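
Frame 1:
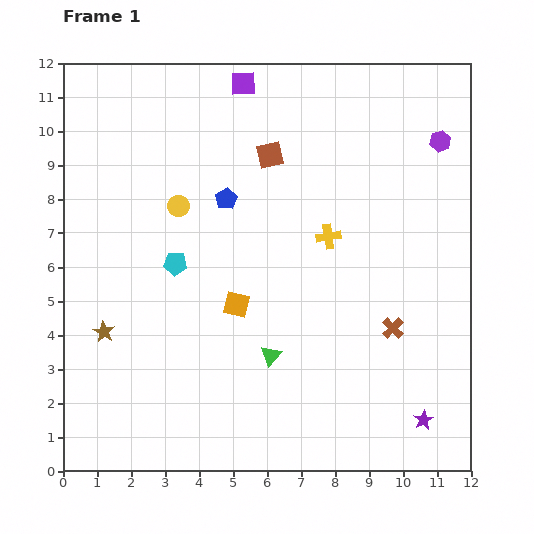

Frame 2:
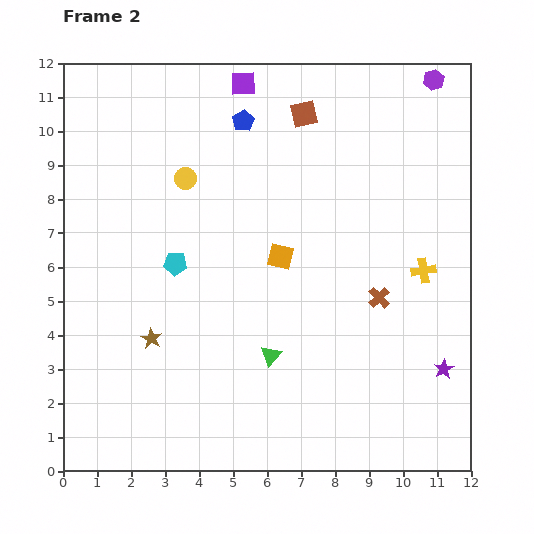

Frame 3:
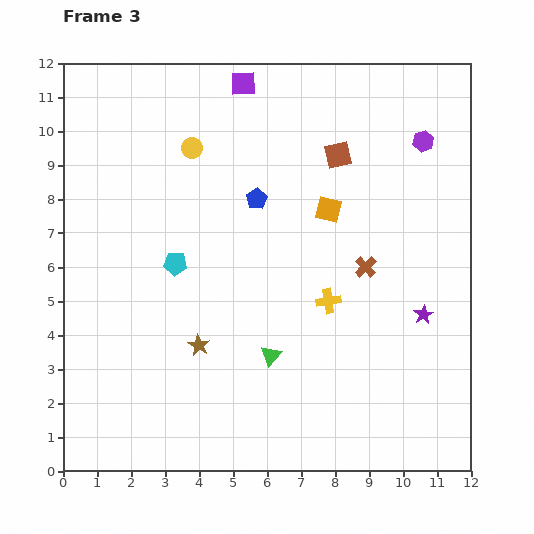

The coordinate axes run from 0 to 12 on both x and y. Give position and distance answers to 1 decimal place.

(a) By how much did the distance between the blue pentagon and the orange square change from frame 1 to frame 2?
+1.0

Distance in frame 1: 3.1. Distance in frame 2: 4.1.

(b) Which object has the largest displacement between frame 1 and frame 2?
the yellow cross

(moved 3.0; next 2.4)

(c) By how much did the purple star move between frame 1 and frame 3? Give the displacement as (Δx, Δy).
(0.0, 3.1)

The purple star was at (10.6, 1.5) in frame 1 and (10.6, 4.6) in frame 3.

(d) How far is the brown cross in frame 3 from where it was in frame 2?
1.0

The brown cross moved from (9.3, 5.1) to (8.9, 6.0), a distance of √(0.4² + 0.9²) ≈ 1.0.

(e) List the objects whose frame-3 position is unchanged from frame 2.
the purple square, the green triangle, the cyan pentagon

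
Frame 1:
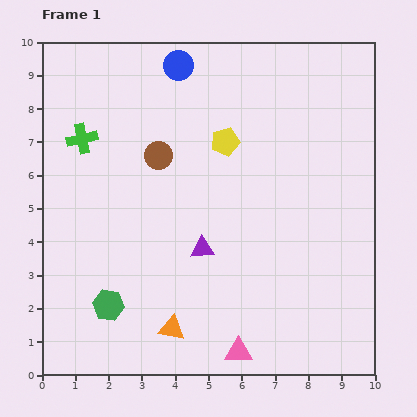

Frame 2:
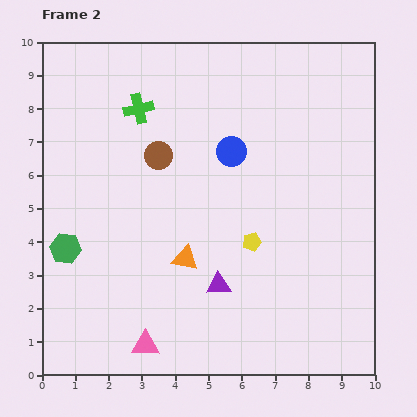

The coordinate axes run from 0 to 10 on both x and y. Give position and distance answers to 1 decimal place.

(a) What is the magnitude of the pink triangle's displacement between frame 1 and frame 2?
2.8

The pink triangle moved from (5.9, 0.7) to (3.1, 0.9), a distance of √(2.8² + 0.2²) ≈ 2.8.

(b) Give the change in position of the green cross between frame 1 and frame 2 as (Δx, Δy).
(1.7, 0.9)

The green cross was at (1.2, 7.1) in frame 1 and (2.9, 8.0) in frame 2.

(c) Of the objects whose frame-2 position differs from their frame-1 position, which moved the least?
the purple triangle

(moved 1.2)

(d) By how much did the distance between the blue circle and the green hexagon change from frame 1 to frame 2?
-1.7

Distance in frame 1: 7.5. Distance in frame 2: 5.8.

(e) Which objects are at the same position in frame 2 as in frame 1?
the brown circle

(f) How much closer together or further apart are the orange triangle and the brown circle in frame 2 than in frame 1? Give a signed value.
-2.0

Distance in frame 1: 5.2. Distance in frame 2: 3.2.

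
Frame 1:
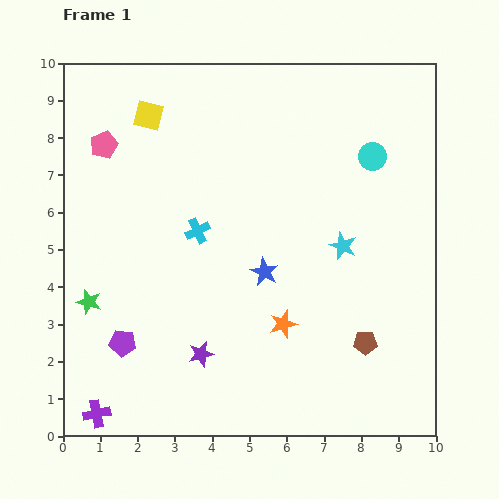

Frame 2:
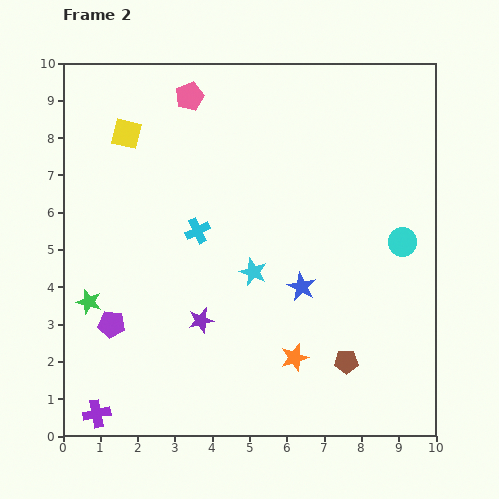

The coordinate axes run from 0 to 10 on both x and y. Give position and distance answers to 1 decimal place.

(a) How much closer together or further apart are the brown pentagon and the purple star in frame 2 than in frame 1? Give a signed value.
-0.3

Distance in frame 1: 4.4. Distance in frame 2: 4.1.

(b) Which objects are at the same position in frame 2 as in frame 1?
the cyan cross, the green star, the purple cross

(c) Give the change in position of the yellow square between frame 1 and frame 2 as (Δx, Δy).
(-0.6, -0.5)

The yellow square was at (2.3, 8.6) in frame 1 and (1.7, 8.1) in frame 2.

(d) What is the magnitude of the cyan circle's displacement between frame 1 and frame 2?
2.4

The cyan circle moved from (8.3, 7.5) to (9.1, 5.2), a distance of √(0.8² + 2.3²) ≈ 2.4.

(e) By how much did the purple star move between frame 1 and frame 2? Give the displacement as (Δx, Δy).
(0.0, 0.9)

The purple star was at (3.7, 2.2) in frame 1 and (3.7, 3.1) in frame 2.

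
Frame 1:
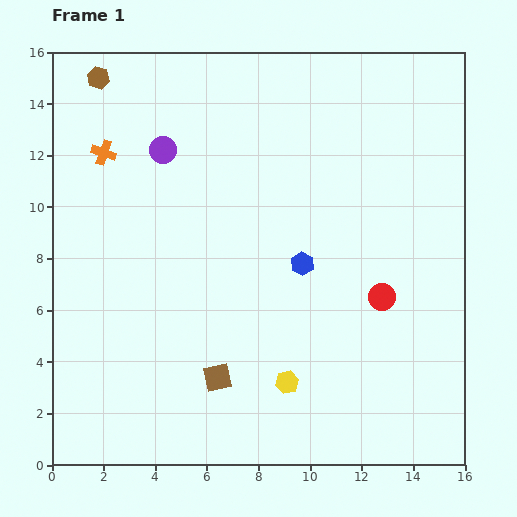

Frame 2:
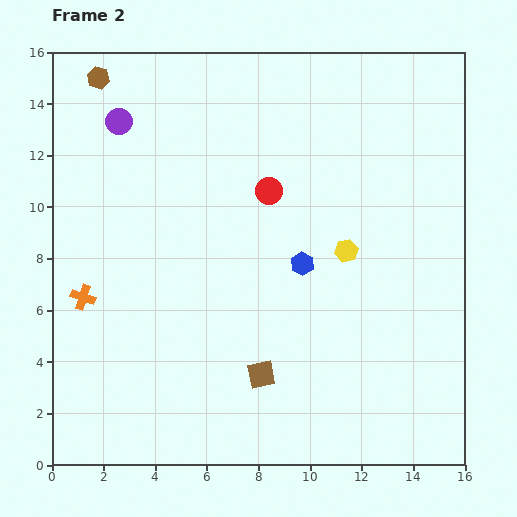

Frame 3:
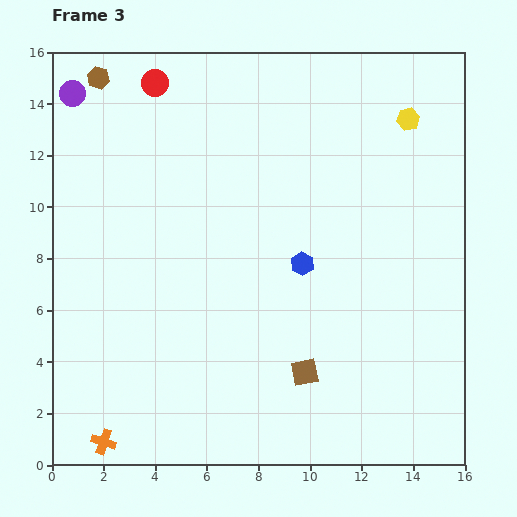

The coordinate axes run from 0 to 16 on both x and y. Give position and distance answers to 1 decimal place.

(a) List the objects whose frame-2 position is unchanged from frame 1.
the blue hexagon, the brown hexagon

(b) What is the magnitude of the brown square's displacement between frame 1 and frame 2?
1.7

The brown square moved from (6.4, 3.4) to (8.1, 3.5), a distance of √(1.7² + 0.1²) ≈ 1.7.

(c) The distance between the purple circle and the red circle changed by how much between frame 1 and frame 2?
-3.8

Distance in frame 1: 10.2. Distance in frame 2: 6.4.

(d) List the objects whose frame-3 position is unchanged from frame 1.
the blue hexagon, the brown hexagon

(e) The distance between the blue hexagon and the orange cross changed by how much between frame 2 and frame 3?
+1.7

Distance in frame 2: 8.6. Distance in frame 3: 10.3.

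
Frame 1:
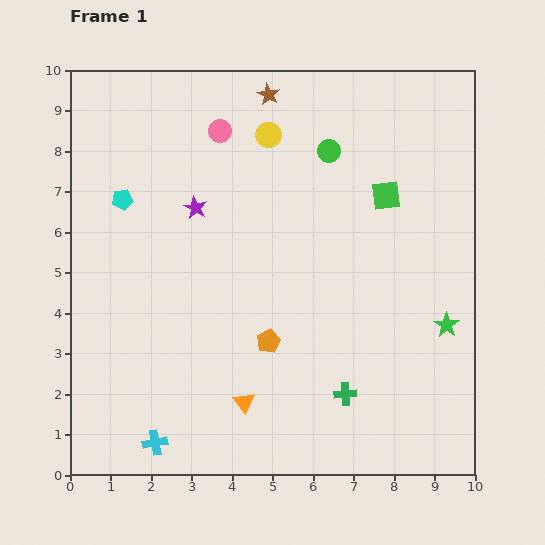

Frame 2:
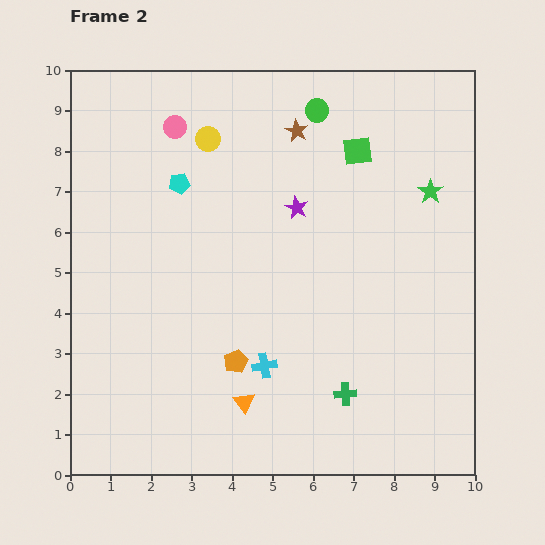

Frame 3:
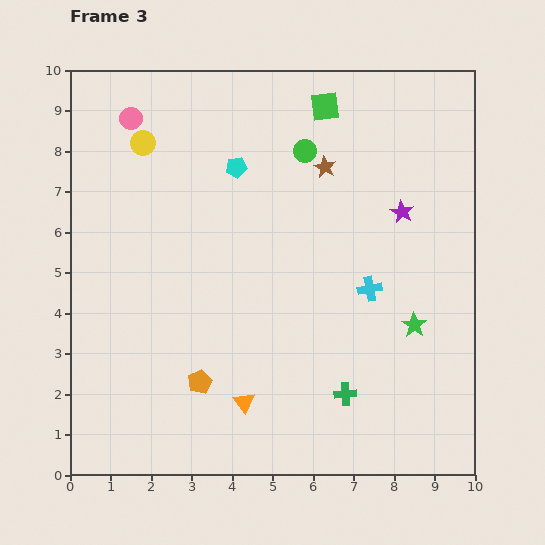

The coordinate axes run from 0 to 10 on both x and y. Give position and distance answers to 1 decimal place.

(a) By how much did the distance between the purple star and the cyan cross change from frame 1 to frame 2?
-1.9

Distance in frame 1: 5.9. Distance in frame 2: 4.0.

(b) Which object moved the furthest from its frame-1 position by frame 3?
the cyan cross

(moved 6.5; next 5.1)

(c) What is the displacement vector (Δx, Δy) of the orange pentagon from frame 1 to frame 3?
(-1.7, -1.0)

The orange pentagon was at (4.9, 3.3) in frame 1 and (3.2, 2.3) in frame 3.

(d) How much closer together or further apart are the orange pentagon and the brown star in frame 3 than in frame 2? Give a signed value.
+0.2

Distance in frame 2: 5.9. Distance in frame 3: 6.1.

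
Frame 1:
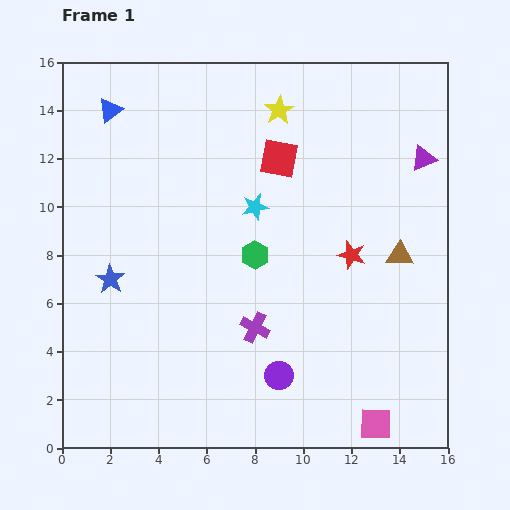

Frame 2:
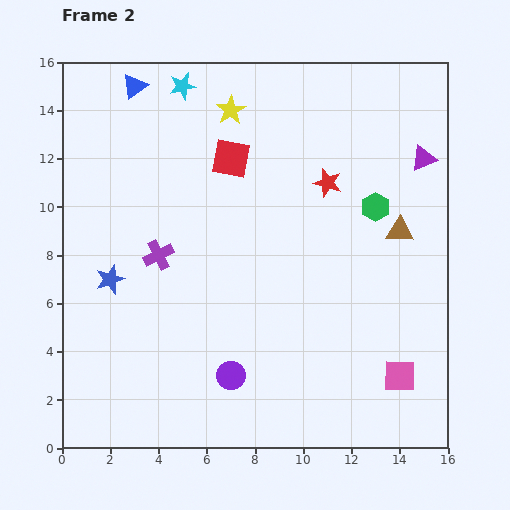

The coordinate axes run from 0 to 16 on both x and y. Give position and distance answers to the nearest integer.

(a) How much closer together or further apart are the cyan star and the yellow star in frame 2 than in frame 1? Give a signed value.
-2

Distance in frame 1: 4. Distance in frame 2: 2.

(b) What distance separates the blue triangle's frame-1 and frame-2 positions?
1

The blue triangle moved from (2, 14) to (3, 15), a distance of √(1² + 1²) ≈ 1.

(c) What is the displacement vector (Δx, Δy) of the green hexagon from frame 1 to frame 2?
(5, 2)

The green hexagon was at (8, 8) in frame 1 and (13, 10) in frame 2.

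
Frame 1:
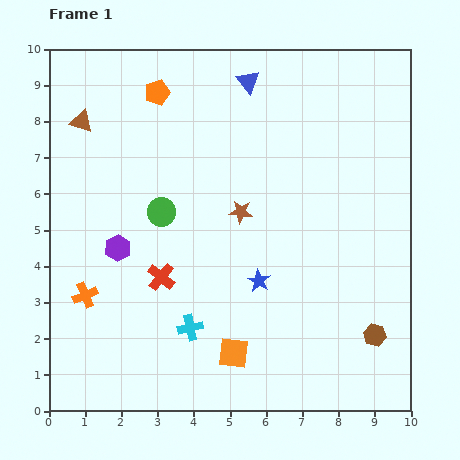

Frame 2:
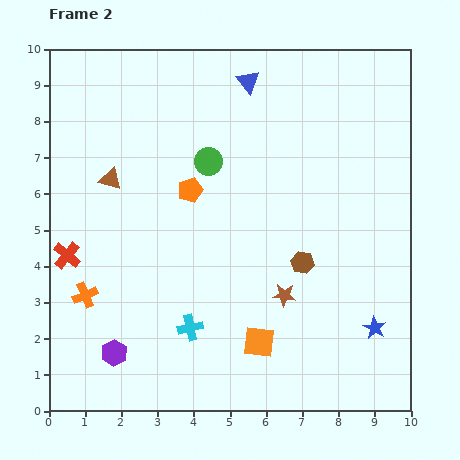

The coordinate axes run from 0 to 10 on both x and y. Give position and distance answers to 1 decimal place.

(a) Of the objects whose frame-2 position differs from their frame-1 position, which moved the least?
the orange square

(moved 0.8)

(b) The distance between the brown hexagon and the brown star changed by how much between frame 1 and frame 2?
-4.0

Distance in frame 1: 5.0. Distance in frame 2: 1.0.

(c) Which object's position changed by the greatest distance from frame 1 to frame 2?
the blue star

(moved 3.5; next 2.9)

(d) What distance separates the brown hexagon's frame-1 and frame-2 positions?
2.8

The brown hexagon moved from (9.0, 2.1) to (7.0, 4.1), a distance of √(2.0² + 2.0²) ≈ 2.8.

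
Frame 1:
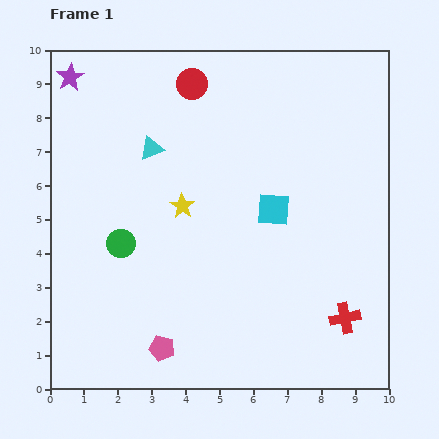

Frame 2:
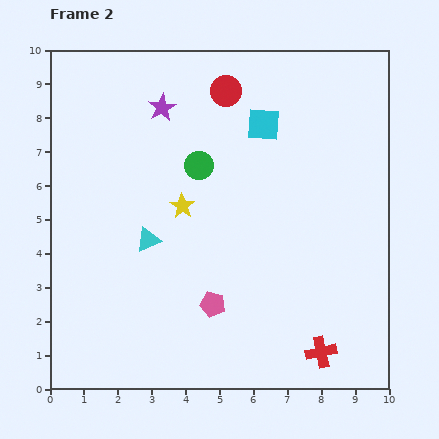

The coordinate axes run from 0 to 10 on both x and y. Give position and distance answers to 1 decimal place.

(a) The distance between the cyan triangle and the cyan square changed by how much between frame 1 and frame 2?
+0.8

Distance in frame 1: 4.0. Distance in frame 2: 4.8.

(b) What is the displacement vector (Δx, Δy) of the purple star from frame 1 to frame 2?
(2.7, -0.9)

The purple star was at (0.6, 9.2) in frame 1 and (3.3, 8.3) in frame 2.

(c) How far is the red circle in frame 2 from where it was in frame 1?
1.0

The red circle moved from (4.2, 9.0) to (5.2, 8.8), a distance of √(1.0² + 0.2²) ≈ 1.0.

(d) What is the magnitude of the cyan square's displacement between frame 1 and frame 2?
2.5

The cyan square moved from (6.6, 5.3) to (6.3, 7.8), a distance of √(0.3² + 2.5²) ≈ 2.5.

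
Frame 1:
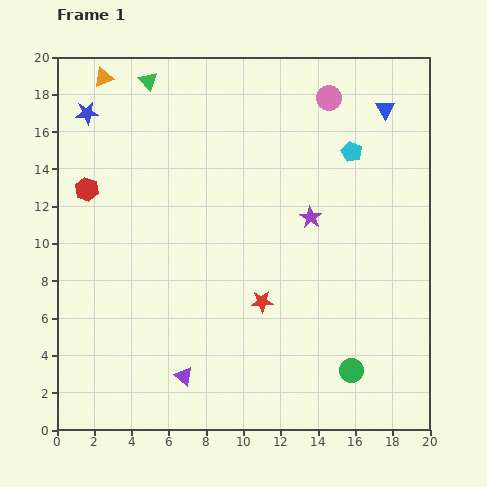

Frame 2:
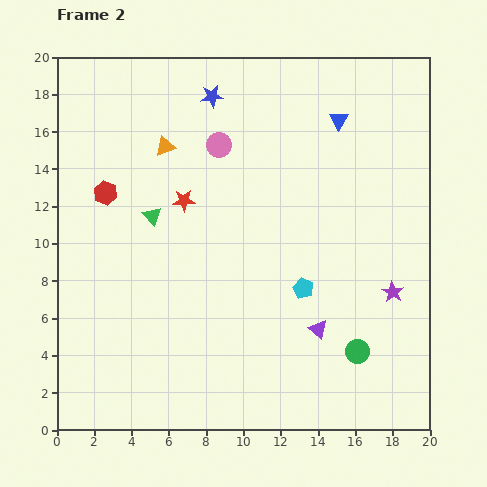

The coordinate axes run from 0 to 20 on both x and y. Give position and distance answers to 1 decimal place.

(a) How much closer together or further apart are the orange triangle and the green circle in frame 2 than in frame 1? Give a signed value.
-5.5

Distance in frame 1: 20.6. Distance in frame 2: 15.1.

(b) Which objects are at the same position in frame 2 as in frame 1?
none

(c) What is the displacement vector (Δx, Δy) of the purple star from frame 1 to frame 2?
(4.4, -4.0)

The purple star was at (13.6, 11.4) in frame 1 and (18.0, 7.4) in frame 2.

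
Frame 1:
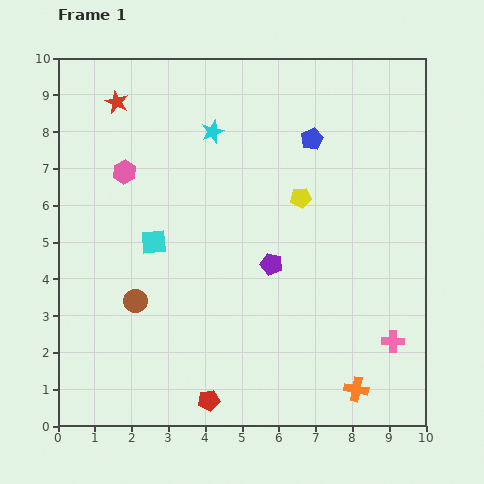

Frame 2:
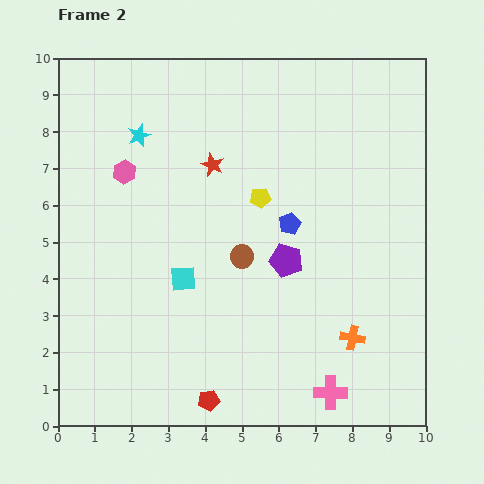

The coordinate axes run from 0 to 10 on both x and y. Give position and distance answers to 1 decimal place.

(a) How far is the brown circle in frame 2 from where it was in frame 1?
3.1

The brown circle moved from (2.1, 3.4) to (5.0, 4.6), a distance of √(2.9² + 1.2²) ≈ 3.1.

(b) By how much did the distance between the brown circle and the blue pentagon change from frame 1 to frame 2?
-4.9

Distance in frame 1: 6.5. Distance in frame 2: 1.6.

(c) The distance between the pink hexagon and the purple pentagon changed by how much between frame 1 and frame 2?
+0.3

Distance in frame 1: 4.7. Distance in frame 2: 5.0.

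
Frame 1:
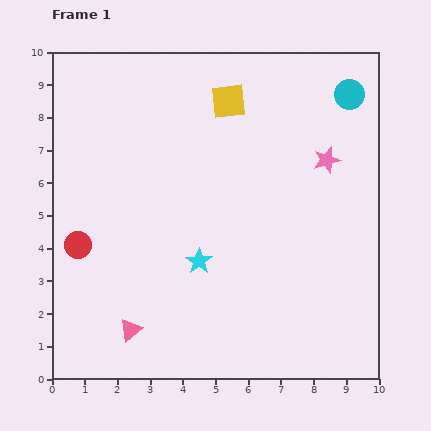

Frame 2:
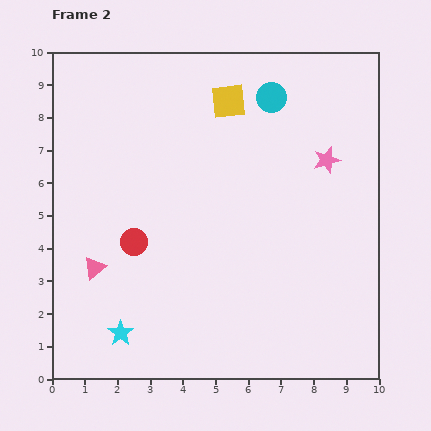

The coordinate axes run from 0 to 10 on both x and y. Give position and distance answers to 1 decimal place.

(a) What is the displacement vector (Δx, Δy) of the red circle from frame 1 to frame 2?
(1.7, 0.1)

The red circle was at (0.8, 4.1) in frame 1 and (2.5, 4.2) in frame 2.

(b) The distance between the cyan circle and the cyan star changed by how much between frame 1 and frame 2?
+1.6

Distance in frame 1: 6.9. Distance in frame 2: 8.5.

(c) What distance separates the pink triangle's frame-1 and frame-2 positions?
2.2

The pink triangle moved from (2.4, 1.5) to (1.3, 3.4), a distance of √(1.1² + 1.9²) ≈ 2.2.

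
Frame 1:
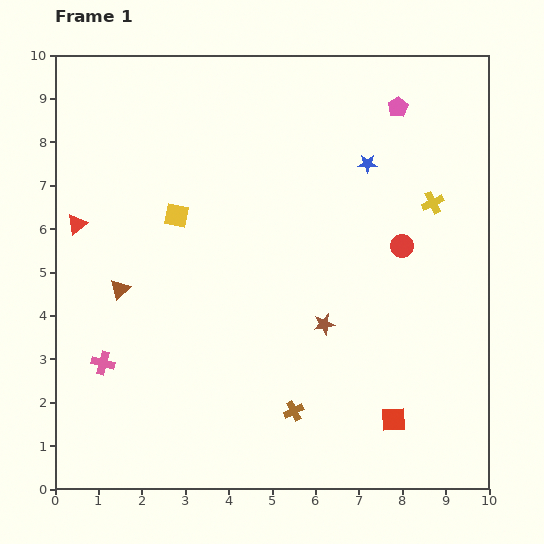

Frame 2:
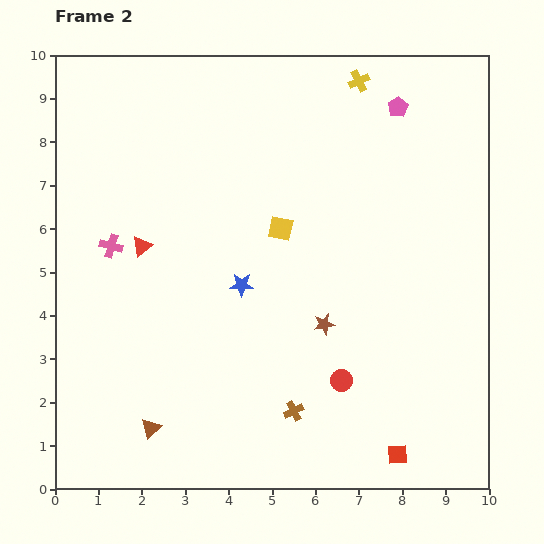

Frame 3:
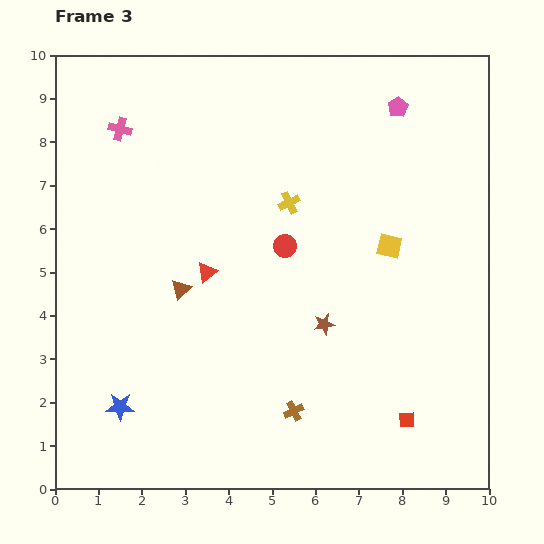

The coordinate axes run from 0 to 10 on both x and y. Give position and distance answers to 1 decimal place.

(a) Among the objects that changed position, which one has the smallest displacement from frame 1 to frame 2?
the red square

(moved 0.8)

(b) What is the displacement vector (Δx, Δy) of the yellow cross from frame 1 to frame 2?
(-1.7, 2.8)

The yellow cross was at (8.7, 6.6) in frame 1 and (7.0, 9.4) in frame 2.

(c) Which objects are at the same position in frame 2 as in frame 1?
the pink pentagon, the brown star, the brown cross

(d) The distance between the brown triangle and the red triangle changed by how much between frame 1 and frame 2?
+2.4

Distance in frame 1: 1.8. Distance in frame 2: 4.2.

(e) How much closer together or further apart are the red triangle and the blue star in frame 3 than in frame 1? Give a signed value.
-3.1

Distance in frame 1: 6.8. Distance in frame 3: 3.7.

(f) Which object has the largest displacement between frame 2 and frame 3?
the blue star

(moved 4.0; next 3.4)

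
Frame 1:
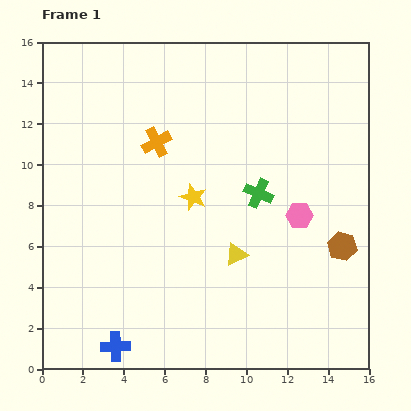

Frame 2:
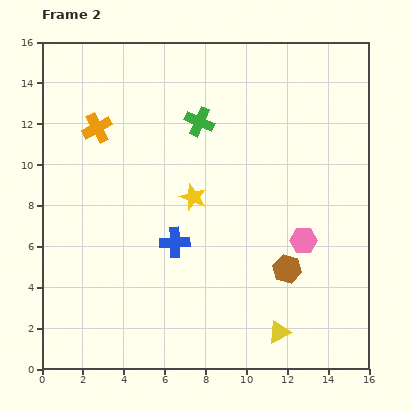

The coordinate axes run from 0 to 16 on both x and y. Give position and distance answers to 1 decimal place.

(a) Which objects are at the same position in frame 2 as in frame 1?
the yellow star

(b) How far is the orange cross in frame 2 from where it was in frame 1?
3.0

The orange cross moved from (5.6, 11.1) to (2.7, 11.8), a distance of √(2.9² + 0.7²) ≈ 3.0.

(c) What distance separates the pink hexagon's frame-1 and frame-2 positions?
1.2

The pink hexagon moved from (12.6, 7.5) to (12.8, 6.3), a distance of √(0.2² + 1.2²) ≈ 1.2.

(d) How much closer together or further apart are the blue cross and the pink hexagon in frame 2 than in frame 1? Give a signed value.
-4.7

Distance in frame 1: 11.0. Distance in frame 2: 6.3.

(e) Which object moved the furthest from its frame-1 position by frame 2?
the blue cross

(moved 5.9; next 4.5)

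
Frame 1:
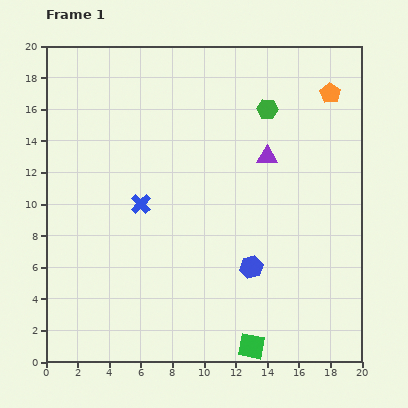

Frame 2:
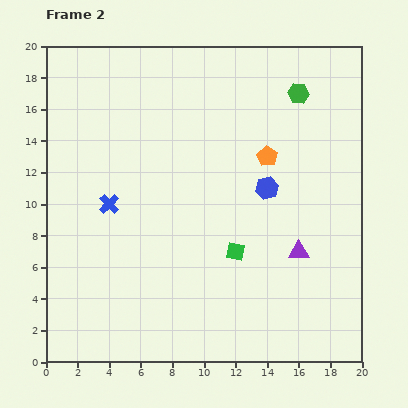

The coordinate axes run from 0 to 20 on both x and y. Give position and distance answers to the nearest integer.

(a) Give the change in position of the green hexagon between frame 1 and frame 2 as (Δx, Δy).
(2, 1)

The green hexagon was at (14, 16) in frame 1 and (16, 17) in frame 2.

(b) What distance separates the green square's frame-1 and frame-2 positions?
6

The green square moved from (13, 1) to (12, 7), a distance of √(1² + 6²) ≈ 6.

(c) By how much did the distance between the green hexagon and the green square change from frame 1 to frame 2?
-4

Distance in frame 1: 15. Distance in frame 2: 11.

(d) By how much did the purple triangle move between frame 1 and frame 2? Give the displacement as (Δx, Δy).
(2, -6)

The purple triangle was at (14, 13) in frame 1 and (16, 7) in frame 2.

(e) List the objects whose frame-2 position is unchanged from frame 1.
none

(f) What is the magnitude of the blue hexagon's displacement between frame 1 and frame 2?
5

The blue hexagon moved from (13, 6) to (14, 11), a distance of √(1² + 5²) ≈ 5.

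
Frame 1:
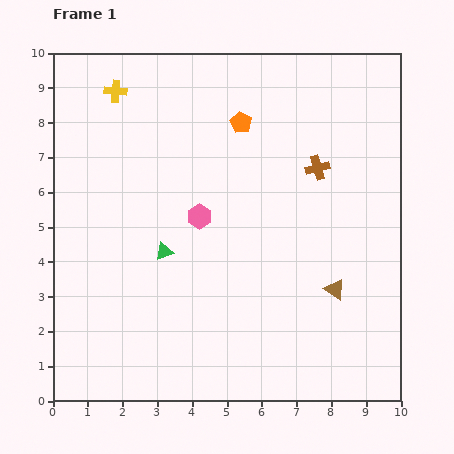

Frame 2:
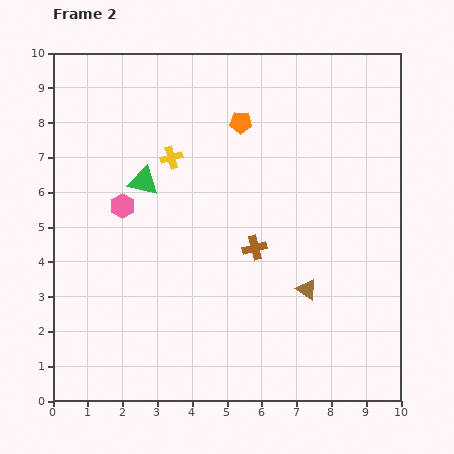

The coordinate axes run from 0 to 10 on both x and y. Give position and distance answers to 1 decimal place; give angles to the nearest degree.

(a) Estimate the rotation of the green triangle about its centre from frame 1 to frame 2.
34° clockwise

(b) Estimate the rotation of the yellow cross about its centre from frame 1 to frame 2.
20° counter-clockwise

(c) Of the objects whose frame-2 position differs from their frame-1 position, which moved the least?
the brown triangle

(moved 0.8)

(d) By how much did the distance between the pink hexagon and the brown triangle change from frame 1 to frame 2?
+1.4

Distance in frame 1: 4.4. Distance in frame 2: 5.8.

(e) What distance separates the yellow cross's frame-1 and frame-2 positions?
2.5

The yellow cross moved from (1.8, 8.9) to (3.4, 7.0), a distance of √(1.6² + 1.9²) ≈ 2.5.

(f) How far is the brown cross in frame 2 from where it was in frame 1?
2.9

The brown cross moved from (7.6, 6.7) to (5.8, 4.4), a distance of √(1.8² + 2.3²) ≈ 2.9.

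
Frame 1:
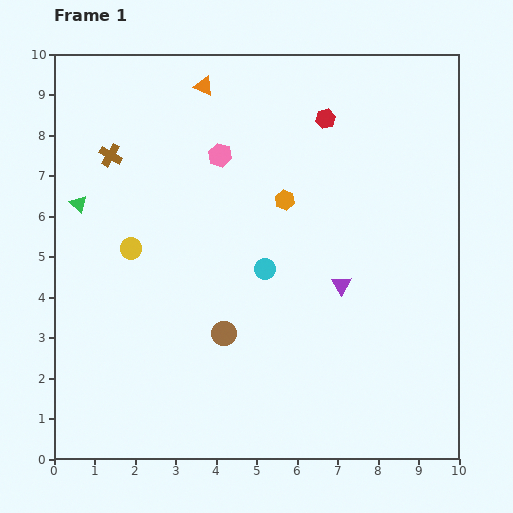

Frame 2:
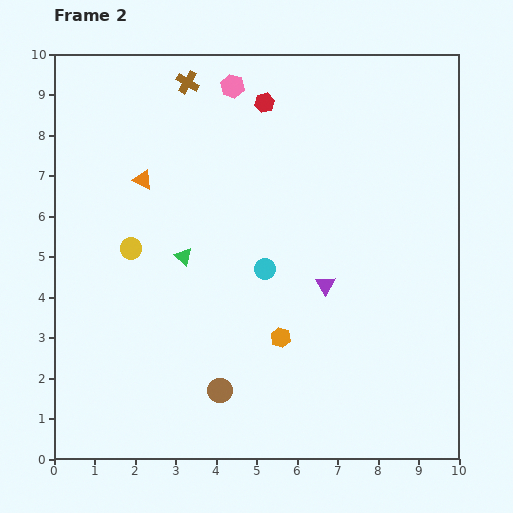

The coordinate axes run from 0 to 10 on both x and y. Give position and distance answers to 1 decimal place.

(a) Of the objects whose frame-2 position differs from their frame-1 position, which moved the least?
the purple triangle

(moved 0.4)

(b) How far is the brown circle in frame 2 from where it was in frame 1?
1.4

The brown circle moved from (4.2, 3.1) to (4.1, 1.7), a distance of √(0.1² + 1.4²) ≈ 1.4.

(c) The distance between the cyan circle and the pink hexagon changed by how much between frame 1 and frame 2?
+1.6

Distance in frame 1: 3.0. Distance in frame 2: 4.6.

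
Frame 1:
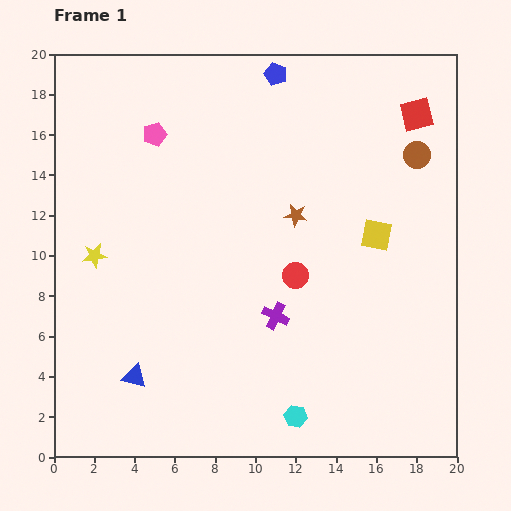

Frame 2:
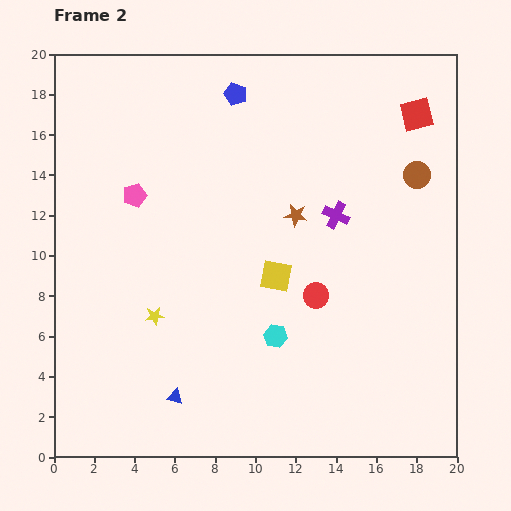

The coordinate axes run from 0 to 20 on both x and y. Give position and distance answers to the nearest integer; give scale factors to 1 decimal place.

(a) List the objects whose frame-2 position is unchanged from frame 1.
the red square, the brown star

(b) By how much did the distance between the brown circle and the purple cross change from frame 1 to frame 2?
-7

Distance in frame 1: 11. Distance in frame 2: 4.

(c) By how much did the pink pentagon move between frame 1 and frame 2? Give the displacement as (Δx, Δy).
(-1, -3)

The pink pentagon was at (5, 16) in frame 1 and (4, 13) in frame 2.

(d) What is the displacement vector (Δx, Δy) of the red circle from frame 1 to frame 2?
(1, -1)

The red circle was at (12, 9) in frame 1 and (13, 8) in frame 2.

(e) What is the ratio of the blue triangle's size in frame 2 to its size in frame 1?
0.6×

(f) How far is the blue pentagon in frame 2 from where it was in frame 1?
2

The blue pentagon moved from (11, 19) to (9, 18), a distance of √(2² + 1²) ≈ 2.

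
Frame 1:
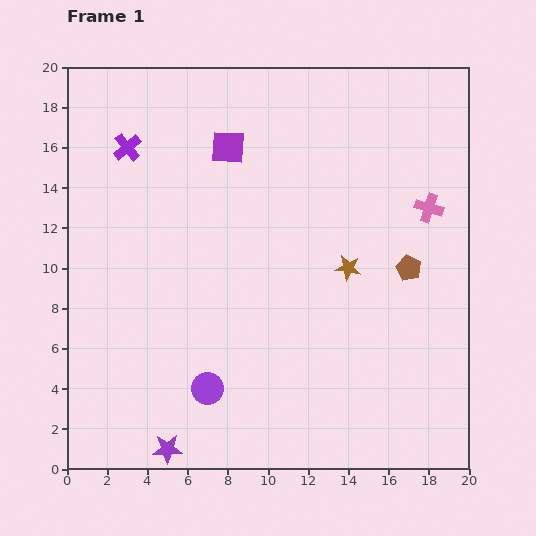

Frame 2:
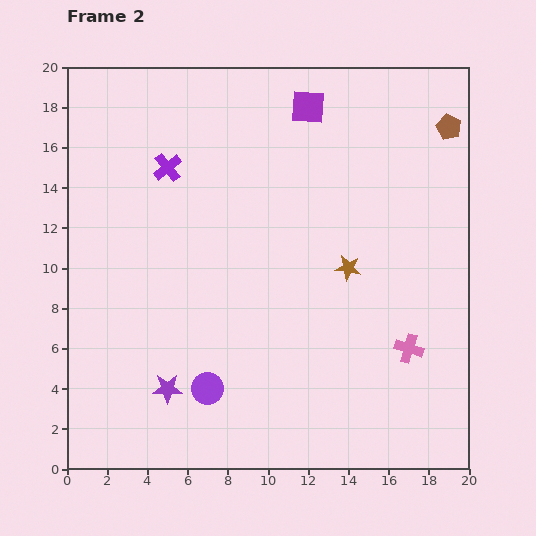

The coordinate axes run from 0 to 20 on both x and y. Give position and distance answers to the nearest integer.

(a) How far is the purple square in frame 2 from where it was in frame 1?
4

The purple square moved from (8, 16) to (12, 18), a distance of √(4² + 2²) ≈ 4.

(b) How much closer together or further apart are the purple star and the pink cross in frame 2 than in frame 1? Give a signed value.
-6

Distance in frame 1: 18. Distance in frame 2: 12.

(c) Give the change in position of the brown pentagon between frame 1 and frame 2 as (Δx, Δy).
(2, 7)

The brown pentagon was at (17, 10) in frame 1 and (19, 17) in frame 2.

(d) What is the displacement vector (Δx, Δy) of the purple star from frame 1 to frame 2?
(0, 3)

The purple star was at (5, 1) in frame 1 and (5, 4) in frame 2.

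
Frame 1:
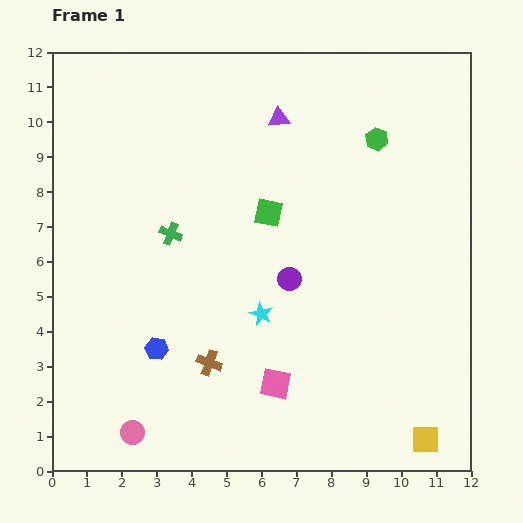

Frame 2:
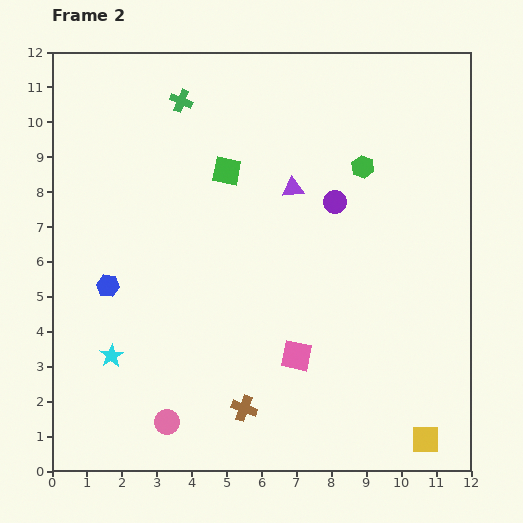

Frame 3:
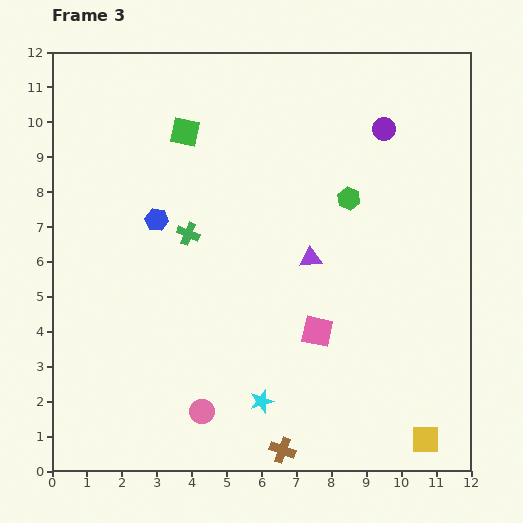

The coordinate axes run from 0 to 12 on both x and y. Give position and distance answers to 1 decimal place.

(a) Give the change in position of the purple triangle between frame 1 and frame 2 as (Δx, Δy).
(0.4, -2.0)

The purple triangle was at (6.5, 10.1) in frame 1 and (6.9, 8.1) in frame 2.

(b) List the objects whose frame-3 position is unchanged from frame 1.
the yellow square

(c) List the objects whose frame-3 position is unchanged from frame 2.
the yellow square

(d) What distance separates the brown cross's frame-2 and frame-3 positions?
1.6

The brown cross moved from (5.5, 1.8) to (6.6, 0.6), a distance of √(1.1² + 1.2²) ≈ 1.6.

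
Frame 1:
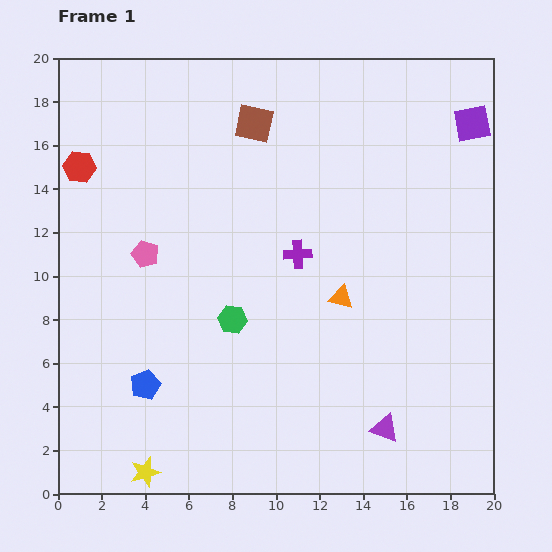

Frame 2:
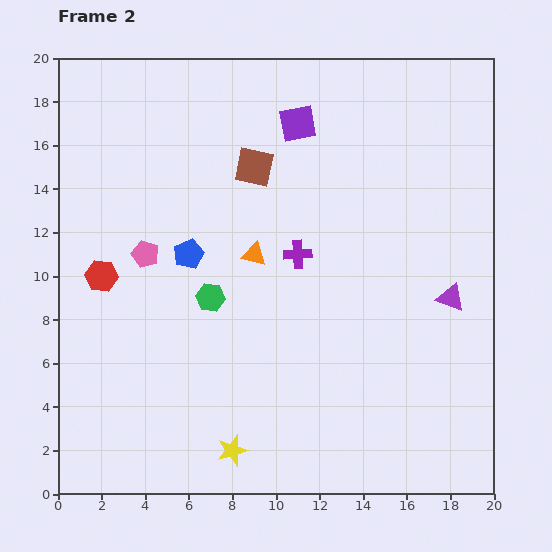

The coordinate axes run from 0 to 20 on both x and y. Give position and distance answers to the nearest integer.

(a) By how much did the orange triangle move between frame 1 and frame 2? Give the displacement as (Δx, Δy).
(-4, 2)

The orange triangle was at (13, 9) in frame 1 and (9, 11) in frame 2.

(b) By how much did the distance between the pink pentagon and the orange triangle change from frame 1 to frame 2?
-4

Distance in frame 1: 9. Distance in frame 2: 5.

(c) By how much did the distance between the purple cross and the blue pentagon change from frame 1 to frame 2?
-4

Distance in frame 1: 9. Distance in frame 2: 5.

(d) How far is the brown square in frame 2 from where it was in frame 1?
2

The brown square moved from (9, 17) to (9, 15), a distance of √(0² + 2²) ≈ 2.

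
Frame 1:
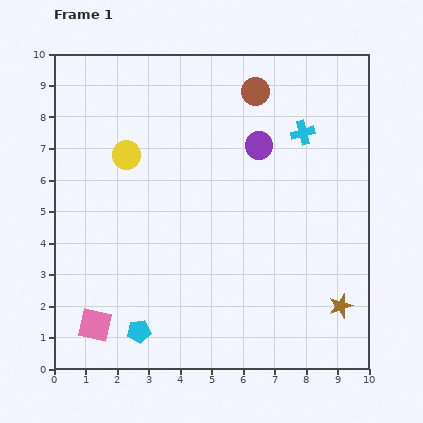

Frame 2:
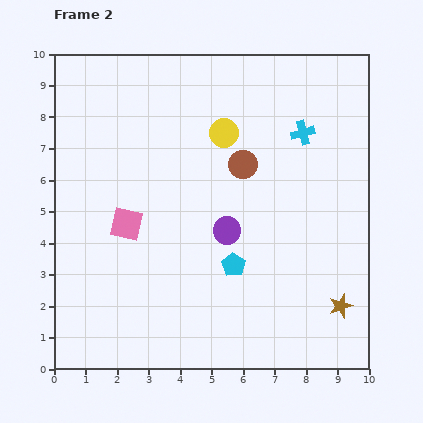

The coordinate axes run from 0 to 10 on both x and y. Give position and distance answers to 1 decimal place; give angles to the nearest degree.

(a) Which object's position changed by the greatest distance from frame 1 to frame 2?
the cyan pentagon

(moved 3.7; next 3.4)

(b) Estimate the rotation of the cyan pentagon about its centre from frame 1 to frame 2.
30° counter-clockwise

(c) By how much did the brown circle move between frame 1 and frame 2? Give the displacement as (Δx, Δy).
(-0.4, -2.3)

The brown circle was at (6.4, 8.8) in frame 1 and (6.0, 6.5) in frame 2.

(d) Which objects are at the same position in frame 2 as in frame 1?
the brown star, the cyan cross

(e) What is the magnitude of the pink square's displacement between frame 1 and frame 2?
3.4

The pink square moved from (1.3, 1.4) to (2.3, 4.6), a distance of √(1.0² + 3.2²) ≈ 3.4.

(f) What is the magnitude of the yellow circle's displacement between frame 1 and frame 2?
3.2

The yellow circle moved from (2.3, 6.8) to (5.4, 7.5), a distance of √(3.1² + 0.7²) ≈ 3.2.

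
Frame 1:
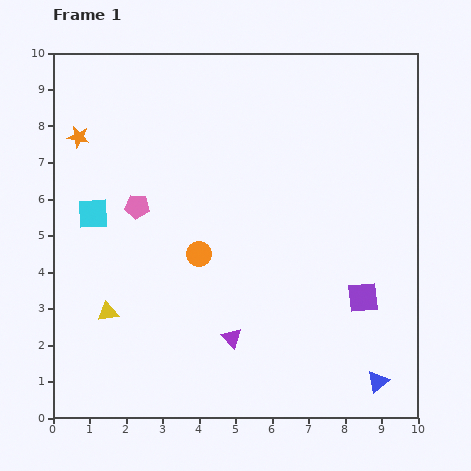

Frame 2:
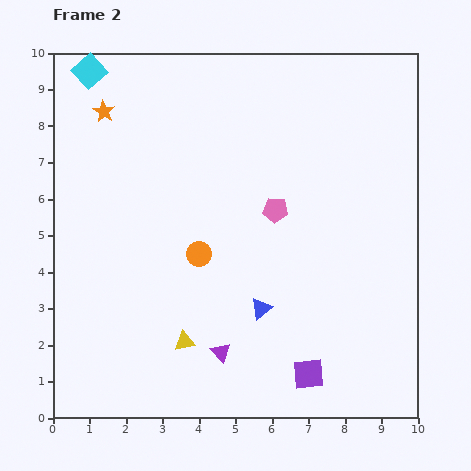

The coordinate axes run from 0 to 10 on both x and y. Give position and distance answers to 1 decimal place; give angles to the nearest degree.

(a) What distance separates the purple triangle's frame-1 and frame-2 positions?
0.5

The purple triangle moved from (4.9, 2.2) to (4.6, 1.8), a distance of √(0.3² + 0.4²) ≈ 0.5.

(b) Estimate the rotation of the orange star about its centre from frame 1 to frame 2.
20° clockwise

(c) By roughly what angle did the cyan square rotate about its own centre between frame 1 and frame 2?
39° counter-clockwise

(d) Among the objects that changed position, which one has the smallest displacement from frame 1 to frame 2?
the purple triangle

(moved 0.5)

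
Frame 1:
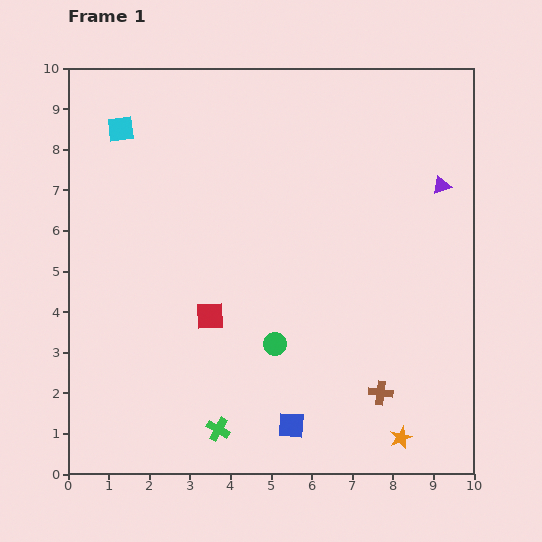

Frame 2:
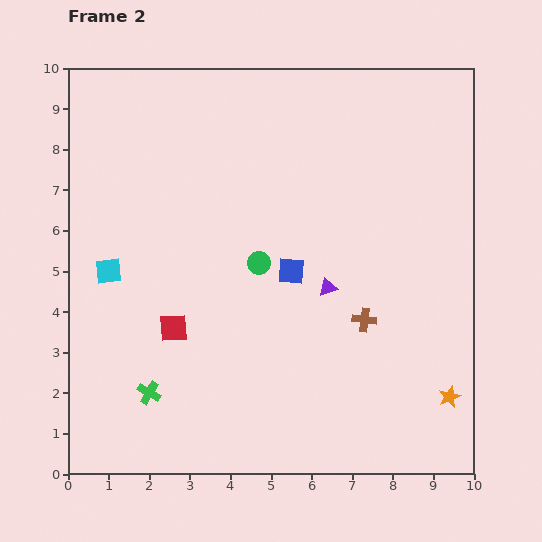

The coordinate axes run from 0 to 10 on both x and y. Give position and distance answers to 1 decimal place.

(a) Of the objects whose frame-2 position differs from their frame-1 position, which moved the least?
the red square

(moved 0.9)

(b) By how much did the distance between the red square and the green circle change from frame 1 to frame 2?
+0.9

Distance in frame 1: 1.7. Distance in frame 2: 2.6.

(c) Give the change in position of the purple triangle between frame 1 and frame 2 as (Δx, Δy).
(-2.8, -2.5)

The purple triangle was at (9.2, 7.1) in frame 1 and (6.4, 4.6) in frame 2.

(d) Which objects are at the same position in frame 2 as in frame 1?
none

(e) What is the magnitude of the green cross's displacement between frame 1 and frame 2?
1.9

The green cross moved from (3.7, 1.1) to (2.0, 2.0), a distance of √(1.7² + 0.9²) ≈ 1.9.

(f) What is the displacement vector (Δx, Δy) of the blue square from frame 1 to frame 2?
(0.0, 3.8)

The blue square was at (5.5, 1.2) in frame 1 and (5.5, 5.0) in frame 2.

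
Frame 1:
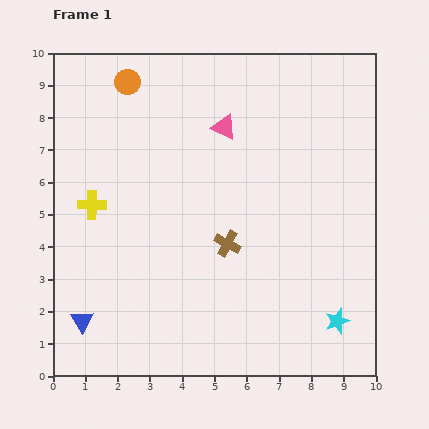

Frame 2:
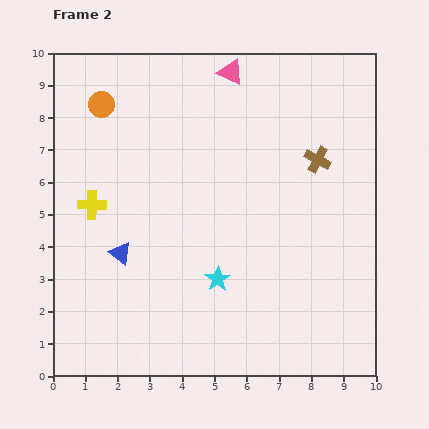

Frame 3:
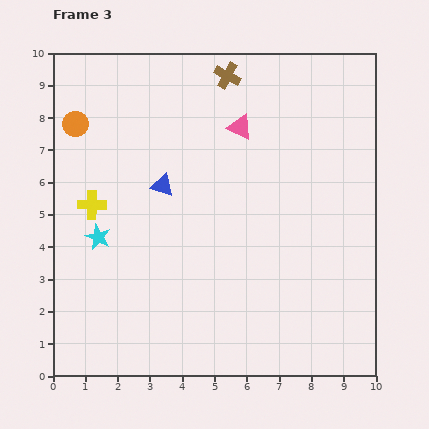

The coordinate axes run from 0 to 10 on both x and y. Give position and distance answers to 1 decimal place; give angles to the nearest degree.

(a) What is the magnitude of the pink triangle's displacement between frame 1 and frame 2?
1.7

The pink triangle moved from (5.3, 7.7) to (5.5, 9.4), a distance of √(0.2² + 1.7²) ≈ 1.7.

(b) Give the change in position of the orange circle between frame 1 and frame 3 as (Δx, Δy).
(-1.6, -1.3)

The orange circle was at (2.3, 9.1) in frame 1 and (0.7, 7.8) in frame 3.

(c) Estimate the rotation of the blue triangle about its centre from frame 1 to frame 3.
40° counter-clockwise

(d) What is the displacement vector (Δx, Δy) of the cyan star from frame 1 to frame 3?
(-7.4, 2.6)

The cyan star was at (8.8, 1.7) in frame 1 and (1.4, 4.3) in frame 3.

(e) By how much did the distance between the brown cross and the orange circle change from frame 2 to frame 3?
-2.0

Distance in frame 2: 6.9. Distance in frame 3: 4.9.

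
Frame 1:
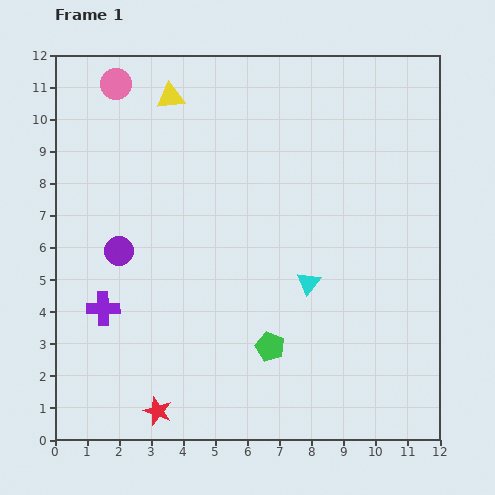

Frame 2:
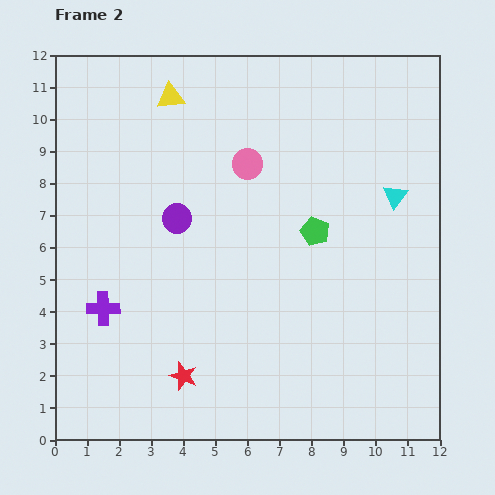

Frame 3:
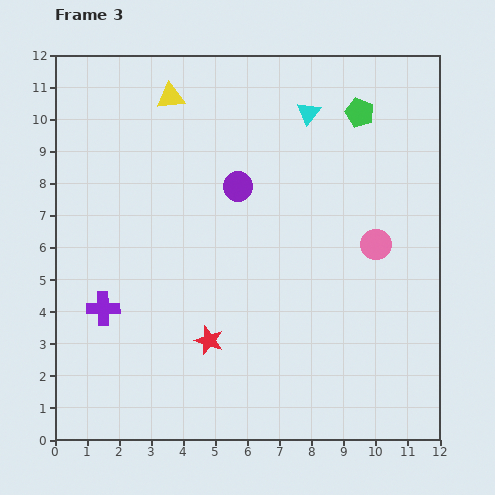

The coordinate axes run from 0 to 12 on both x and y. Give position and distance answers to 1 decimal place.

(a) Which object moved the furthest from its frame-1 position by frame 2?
the pink circle

(moved 4.8; next 3.9)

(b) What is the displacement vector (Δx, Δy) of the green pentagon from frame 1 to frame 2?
(1.4, 3.6)

The green pentagon was at (6.7, 2.9) in frame 1 and (8.1, 6.5) in frame 2.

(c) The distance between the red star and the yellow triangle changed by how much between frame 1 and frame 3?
-2.1

Distance in frame 1: 9.8. Distance in frame 3: 7.7.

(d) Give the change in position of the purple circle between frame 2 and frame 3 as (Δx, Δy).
(1.9, 1.0)

The purple circle was at (3.8, 6.9) in frame 2 and (5.7, 7.9) in frame 3.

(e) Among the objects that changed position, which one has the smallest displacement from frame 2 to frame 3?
the red star

(moved 1.4)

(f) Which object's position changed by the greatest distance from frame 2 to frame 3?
the pink circle

(moved 4.7; next 4.0)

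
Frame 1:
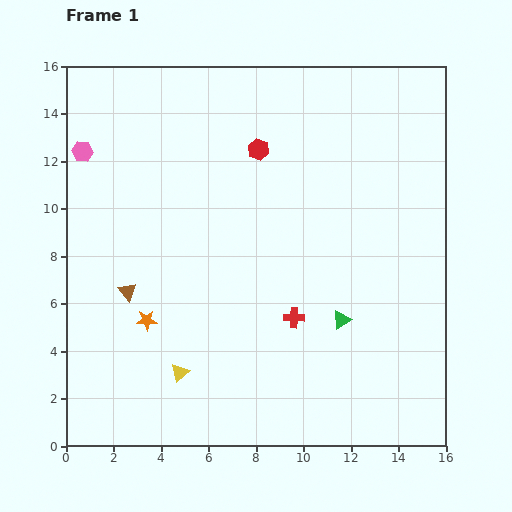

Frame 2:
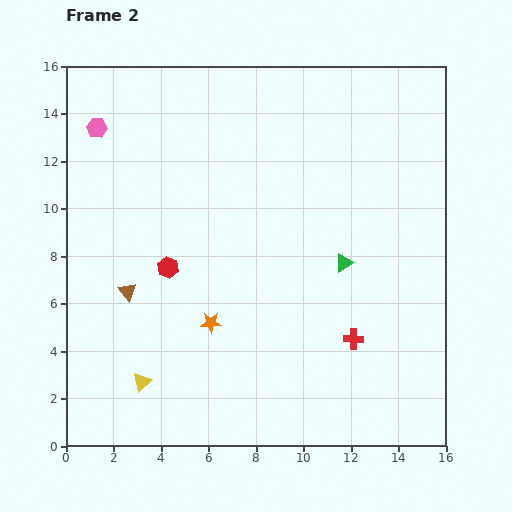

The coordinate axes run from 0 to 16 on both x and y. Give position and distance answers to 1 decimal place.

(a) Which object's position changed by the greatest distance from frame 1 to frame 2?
the red hexagon

(moved 6.3; next 2.7)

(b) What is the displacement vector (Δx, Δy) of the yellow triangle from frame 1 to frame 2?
(-1.6, -0.4)

The yellow triangle was at (4.8, 3.1) in frame 1 and (3.2, 2.7) in frame 2.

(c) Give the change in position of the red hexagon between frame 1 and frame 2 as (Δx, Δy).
(-3.8, -5.0)

The red hexagon was at (8.1, 12.5) in frame 1 and (4.3, 7.5) in frame 2.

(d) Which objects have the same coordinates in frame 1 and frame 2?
the brown triangle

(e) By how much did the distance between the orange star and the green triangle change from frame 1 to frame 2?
-2.1

Distance in frame 1: 8.2. Distance in frame 2: 6.1.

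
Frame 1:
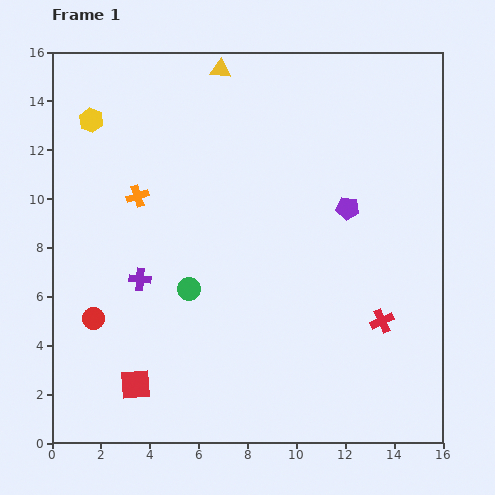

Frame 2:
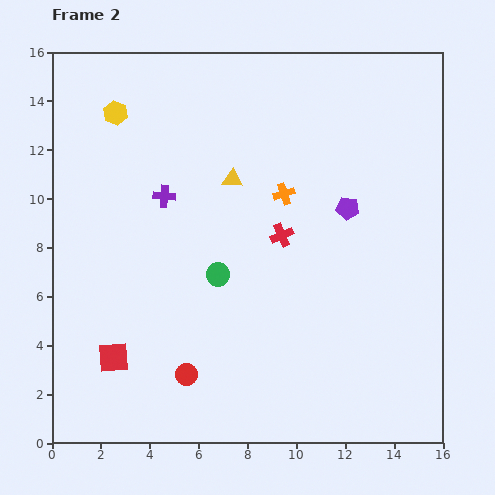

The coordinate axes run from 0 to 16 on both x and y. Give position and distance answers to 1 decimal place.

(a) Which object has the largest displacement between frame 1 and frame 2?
the orange cross

(moved 6.0; next 5.4)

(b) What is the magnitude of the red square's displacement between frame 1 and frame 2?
1.4

The red square moved from (3.4, 2.4) to (2.5, 3.5), a distance of √(0.9² + 1.1²) ≈ 1.4.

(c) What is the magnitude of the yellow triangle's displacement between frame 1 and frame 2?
4.5

The yellow triangle moved from (6.9, 15.3) to (7.4, 10.8), a distance of √(0.5² + 4.5²) ≈ 4.5.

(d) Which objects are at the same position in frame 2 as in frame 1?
the purple pentagon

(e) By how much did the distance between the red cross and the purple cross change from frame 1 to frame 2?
-4.9

Distance in frame 1: 10.0. Distance in frame 2: 5.1.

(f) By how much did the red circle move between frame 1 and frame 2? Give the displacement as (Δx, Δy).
(3.8, -2.3)

The red circle was at (1.7, 5.1) in frame 1 and (5.5, 2.8) in frame 2.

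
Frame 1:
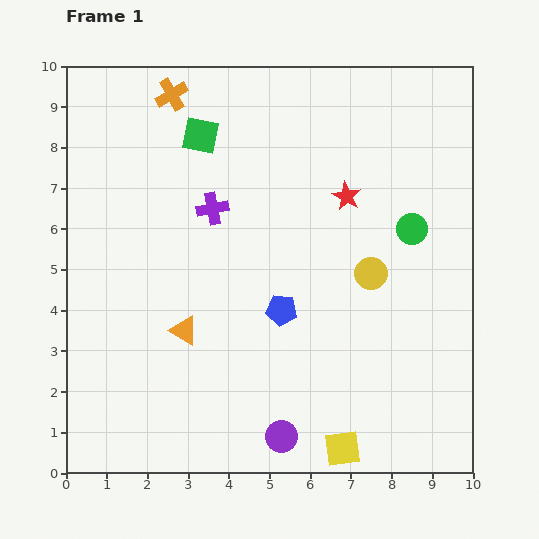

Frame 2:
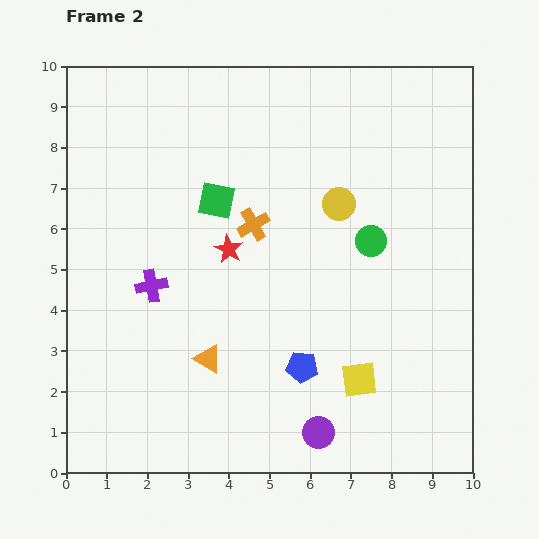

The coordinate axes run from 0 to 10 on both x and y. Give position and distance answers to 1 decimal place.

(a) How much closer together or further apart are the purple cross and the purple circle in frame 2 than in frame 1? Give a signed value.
-0.4

Distance in frame 1: 5.9. Distance in frame 2: 5.5.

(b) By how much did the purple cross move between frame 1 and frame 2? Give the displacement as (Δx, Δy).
(-1.5, -1.9)

The purple cross was at (3.6, 6.5) in frame 1 and (2.1, 4.6) in frame 2.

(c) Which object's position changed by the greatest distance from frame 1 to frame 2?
the orange cross

(moved 3.8; next 3.2)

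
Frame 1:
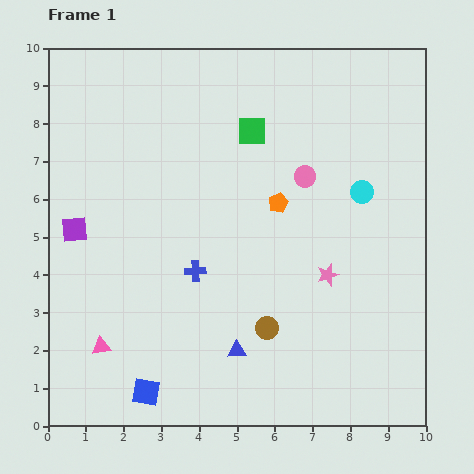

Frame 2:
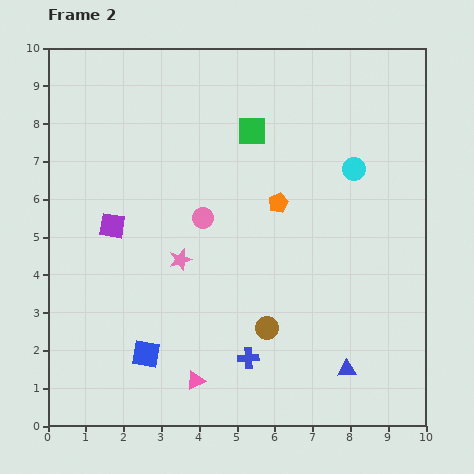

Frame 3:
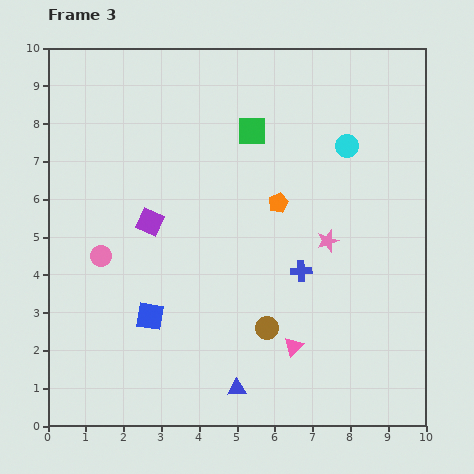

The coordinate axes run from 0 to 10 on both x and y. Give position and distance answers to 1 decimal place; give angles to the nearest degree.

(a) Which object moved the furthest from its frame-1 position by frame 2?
the pink star

(moved 3.9; next 2.9)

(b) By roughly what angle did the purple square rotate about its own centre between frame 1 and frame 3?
31° clockwise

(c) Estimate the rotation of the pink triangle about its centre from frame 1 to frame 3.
35° counter-clockwise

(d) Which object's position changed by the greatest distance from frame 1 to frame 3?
the pink circle

(moved 5.8; next 5.1)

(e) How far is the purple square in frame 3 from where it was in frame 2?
1.0

The purple square moved from (1.7, 5.3) to (2.7, 5.4), a distance of √(1.0² + 0.1²) ≈ 1.0.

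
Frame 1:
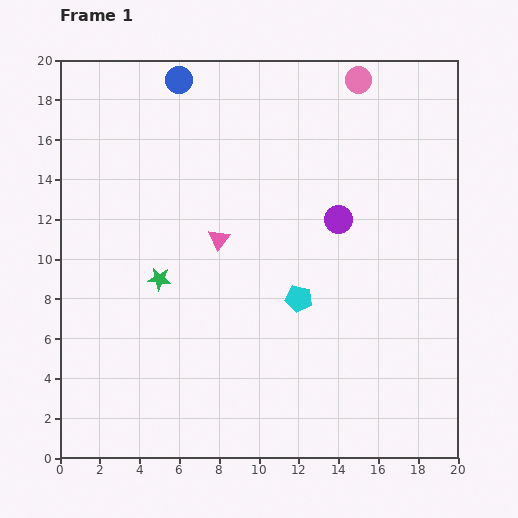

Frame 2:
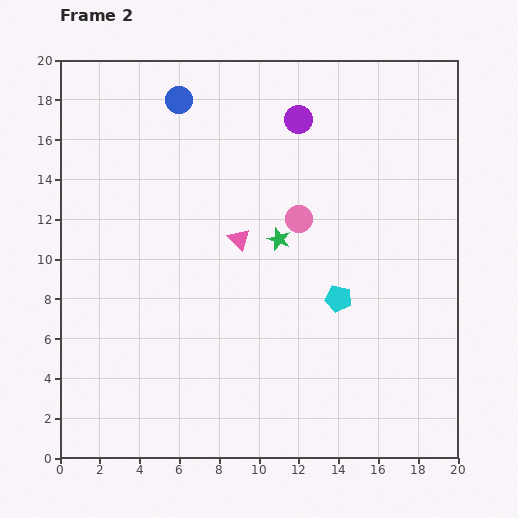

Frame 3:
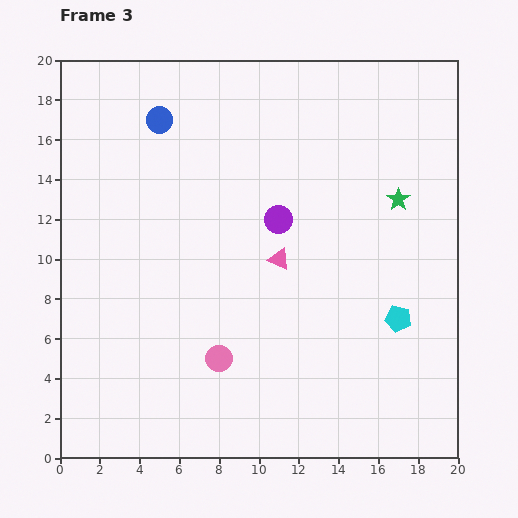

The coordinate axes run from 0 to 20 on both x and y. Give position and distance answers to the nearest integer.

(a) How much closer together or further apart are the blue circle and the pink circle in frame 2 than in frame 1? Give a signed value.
-1

Distance in frame 1: 9. Distance in frame 2: 8.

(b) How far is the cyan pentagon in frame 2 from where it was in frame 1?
2

The cyan pentagon moved from (12, 8) to (14, 8), a distance of √(2² + 0²) ≈ 2.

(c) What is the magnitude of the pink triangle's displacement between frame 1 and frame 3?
3

The pink triangle moved from (8, 11) to (11, 10), a distance of √(3² + 1²) ≈ 3.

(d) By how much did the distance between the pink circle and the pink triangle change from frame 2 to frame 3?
+3

Distance in frame 2: 3. Distance in frame 3: 6.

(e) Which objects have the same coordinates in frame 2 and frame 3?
none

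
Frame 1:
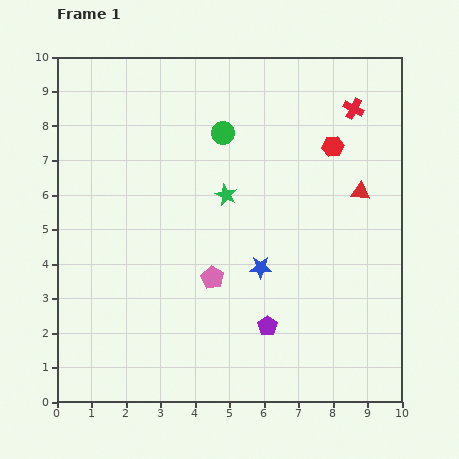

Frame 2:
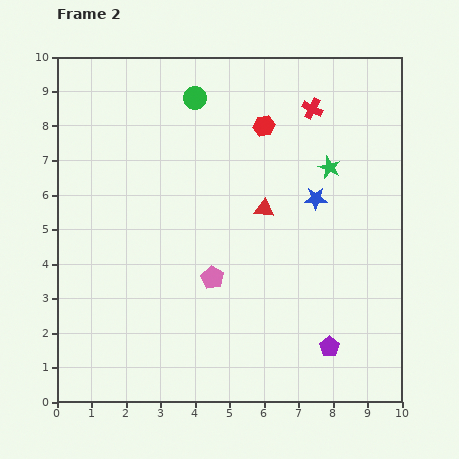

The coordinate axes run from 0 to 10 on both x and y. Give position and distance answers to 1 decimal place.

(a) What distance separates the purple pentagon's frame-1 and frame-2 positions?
1.9

The purple pentagon moved from (6.1, 2.2) to (7.9, 1.6), a distance of √(1.8² + 0.6²) ≈ 1.9.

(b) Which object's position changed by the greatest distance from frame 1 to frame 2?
the green star

(moved 3.1; next 2.8)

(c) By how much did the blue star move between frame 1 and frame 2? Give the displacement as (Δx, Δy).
(1.6, 2.0)

The blue star was at (5.9, 3.9) in frame 1 and (7.5, 5.9) in frame 2.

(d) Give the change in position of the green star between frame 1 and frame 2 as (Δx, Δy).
(3.0, 0.8)

The green star was at (4.9, 6.0) in frame 1 and (7.9, 6.8) in frame 2.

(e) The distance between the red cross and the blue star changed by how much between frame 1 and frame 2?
-2.7

Distance in frame 1: 5.3. Distance in frame 2: 2.6.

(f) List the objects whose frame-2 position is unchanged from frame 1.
the pink pentagon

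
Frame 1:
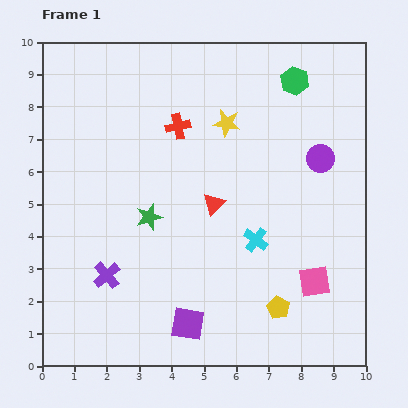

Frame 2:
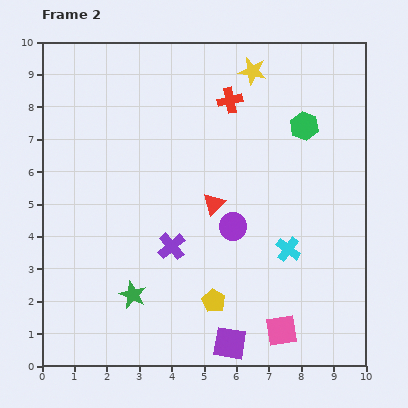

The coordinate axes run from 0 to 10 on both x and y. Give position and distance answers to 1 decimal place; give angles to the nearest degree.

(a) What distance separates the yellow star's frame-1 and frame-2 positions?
1.8

The yellow star moved from (5.7, 7.5) to (6.5, 9.1), a distance of √(0.8² + 1.6²) ≈ 1.8.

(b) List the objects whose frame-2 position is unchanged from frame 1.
the red triangle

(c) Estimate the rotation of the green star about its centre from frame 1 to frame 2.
31° counter-clockwise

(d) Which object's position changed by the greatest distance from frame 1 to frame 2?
the purple circle

(moved 3.4; next 2.5)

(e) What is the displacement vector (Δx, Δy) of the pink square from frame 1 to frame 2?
(-1.0, -1.5)

The pink square was at (8.4, 2.6) in frame 1 and (7.4, 1.1) in frame 2.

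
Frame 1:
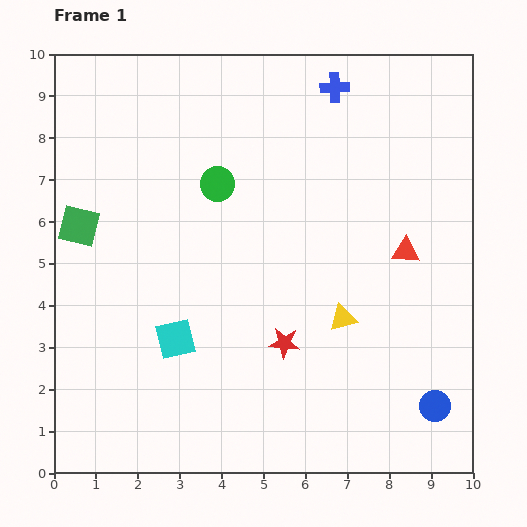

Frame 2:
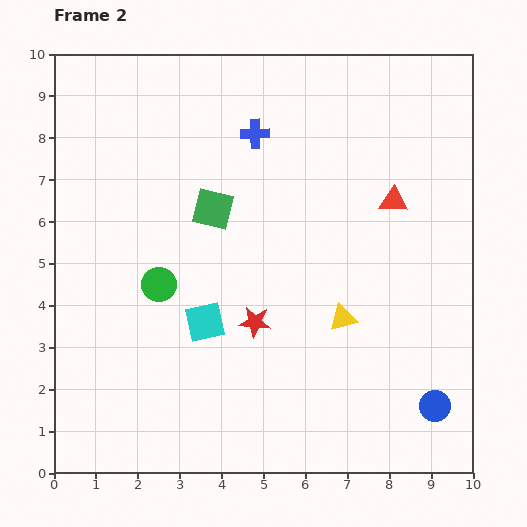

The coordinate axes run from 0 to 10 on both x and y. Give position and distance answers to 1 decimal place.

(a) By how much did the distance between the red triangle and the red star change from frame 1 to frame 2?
+0.8

Distance in frame 1: 3.6. Distance in frame 2: 4.4.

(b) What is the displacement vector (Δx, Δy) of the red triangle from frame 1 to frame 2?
(-0.3, 1.2)

The red triangle was at (8.4, 5.3) in frame 1 and (8.1, 6.5) in frame 2.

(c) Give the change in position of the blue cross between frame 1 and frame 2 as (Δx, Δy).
(-1.9, -1.1)

The blue cross was at (6.7, 9.2) in frame 1 and (4.8, 8.1) in frame 2.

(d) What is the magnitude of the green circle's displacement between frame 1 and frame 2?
2.8

The green circle moved from (3.9, 6.9) to (2.5, 4.5), a distance of √(1.4² + 2.4²) ≈ 2.8.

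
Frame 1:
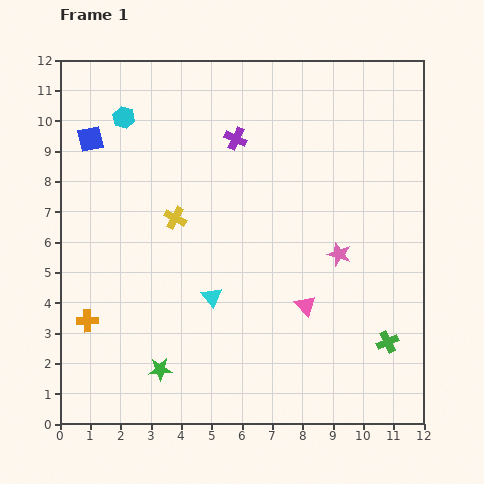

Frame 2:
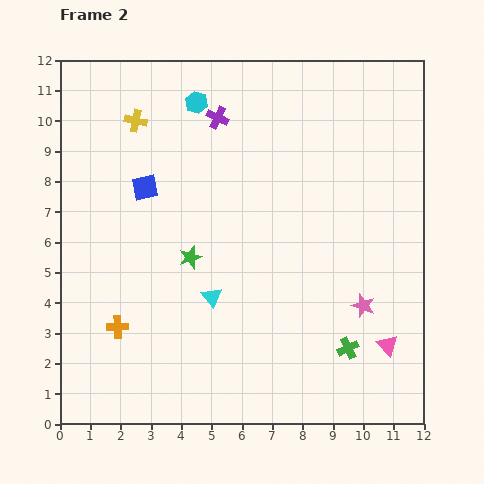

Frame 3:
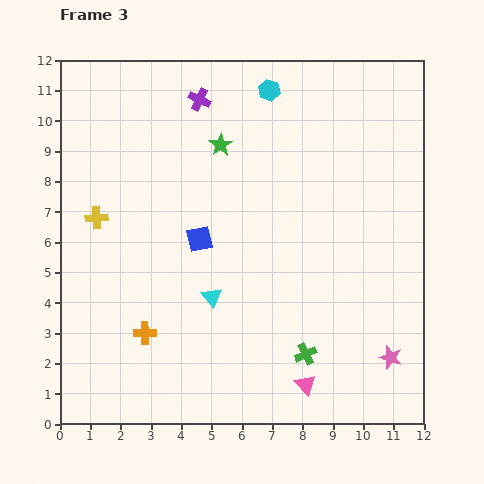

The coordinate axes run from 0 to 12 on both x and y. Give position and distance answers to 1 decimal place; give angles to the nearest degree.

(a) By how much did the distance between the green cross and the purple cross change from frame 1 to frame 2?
+0.3

Distance in frame 1: 8.4. Distance in frame 2: 8.7.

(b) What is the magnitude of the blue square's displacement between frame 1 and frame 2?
2.4

The blue square moved from (1.0, 9.4) to (2.8, 7.8), a distance of √(1.8² + 1.6²) ≈ 2.4.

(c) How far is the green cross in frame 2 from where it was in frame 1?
1.3

The green cross moved from (10.8, 2.7) to (9.5, 2.5), a distance of √(1.3² + 0.2²) ≈ 1.3.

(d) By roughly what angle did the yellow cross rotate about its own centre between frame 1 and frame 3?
32° counter-clockwise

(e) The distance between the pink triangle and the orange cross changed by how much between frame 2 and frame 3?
-3.3

Distance in frame 2: 8.9. Distance in frame 3: 5.6.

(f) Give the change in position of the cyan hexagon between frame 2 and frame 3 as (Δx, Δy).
(2.4, 0.4)

The cyan hexagon was at (4.5, 10.6) in frame 2 and (6.9, 11.0) in frame 3.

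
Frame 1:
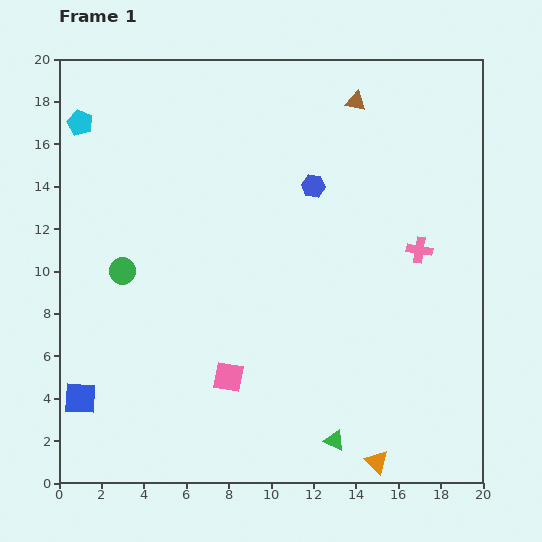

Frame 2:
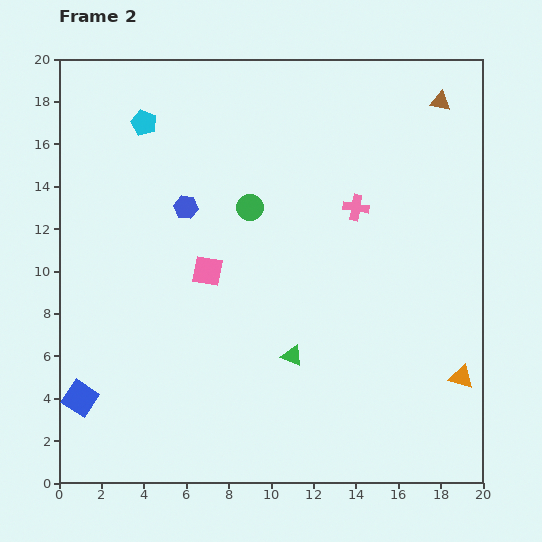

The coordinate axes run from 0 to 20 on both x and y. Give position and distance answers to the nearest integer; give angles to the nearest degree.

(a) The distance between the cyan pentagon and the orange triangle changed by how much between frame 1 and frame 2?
-2

Distance in frame 1: 21. Distance in frame 2: 19.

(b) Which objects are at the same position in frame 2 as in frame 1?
the blue square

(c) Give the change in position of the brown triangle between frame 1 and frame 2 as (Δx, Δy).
(4, 0)

The brown triangle was at (14, 18) in frame 1 and (18, 18) in frame 2.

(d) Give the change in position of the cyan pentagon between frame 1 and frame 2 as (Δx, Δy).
(3, 0)

The cyan pentagon was at (1, 17) in frame 1 and (4, 17) in frame 2.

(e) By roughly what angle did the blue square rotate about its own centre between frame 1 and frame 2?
30° clockwise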